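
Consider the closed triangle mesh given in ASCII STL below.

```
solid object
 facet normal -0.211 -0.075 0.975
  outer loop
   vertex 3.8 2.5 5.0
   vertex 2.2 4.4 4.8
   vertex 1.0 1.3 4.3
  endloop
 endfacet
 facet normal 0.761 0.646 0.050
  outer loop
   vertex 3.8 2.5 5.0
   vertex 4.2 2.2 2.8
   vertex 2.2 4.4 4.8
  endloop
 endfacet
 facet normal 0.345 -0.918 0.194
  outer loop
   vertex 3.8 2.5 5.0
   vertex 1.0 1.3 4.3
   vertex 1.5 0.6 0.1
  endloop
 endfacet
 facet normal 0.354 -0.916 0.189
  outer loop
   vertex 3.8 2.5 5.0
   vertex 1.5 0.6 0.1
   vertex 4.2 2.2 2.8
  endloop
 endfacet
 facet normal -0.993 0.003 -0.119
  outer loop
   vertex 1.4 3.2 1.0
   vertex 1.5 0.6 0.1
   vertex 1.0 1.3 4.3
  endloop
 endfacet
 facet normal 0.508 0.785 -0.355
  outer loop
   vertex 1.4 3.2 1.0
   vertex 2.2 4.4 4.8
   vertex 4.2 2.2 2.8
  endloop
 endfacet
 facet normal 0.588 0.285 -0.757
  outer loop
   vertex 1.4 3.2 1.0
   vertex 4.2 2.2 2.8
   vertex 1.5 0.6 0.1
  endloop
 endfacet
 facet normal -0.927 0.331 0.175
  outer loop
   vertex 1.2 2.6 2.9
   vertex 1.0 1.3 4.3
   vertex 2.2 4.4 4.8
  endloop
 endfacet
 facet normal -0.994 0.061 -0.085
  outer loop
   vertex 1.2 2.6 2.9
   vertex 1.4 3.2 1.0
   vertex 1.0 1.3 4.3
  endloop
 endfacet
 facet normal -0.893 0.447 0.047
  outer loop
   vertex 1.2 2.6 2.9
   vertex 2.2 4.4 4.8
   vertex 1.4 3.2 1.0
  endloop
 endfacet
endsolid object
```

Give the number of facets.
10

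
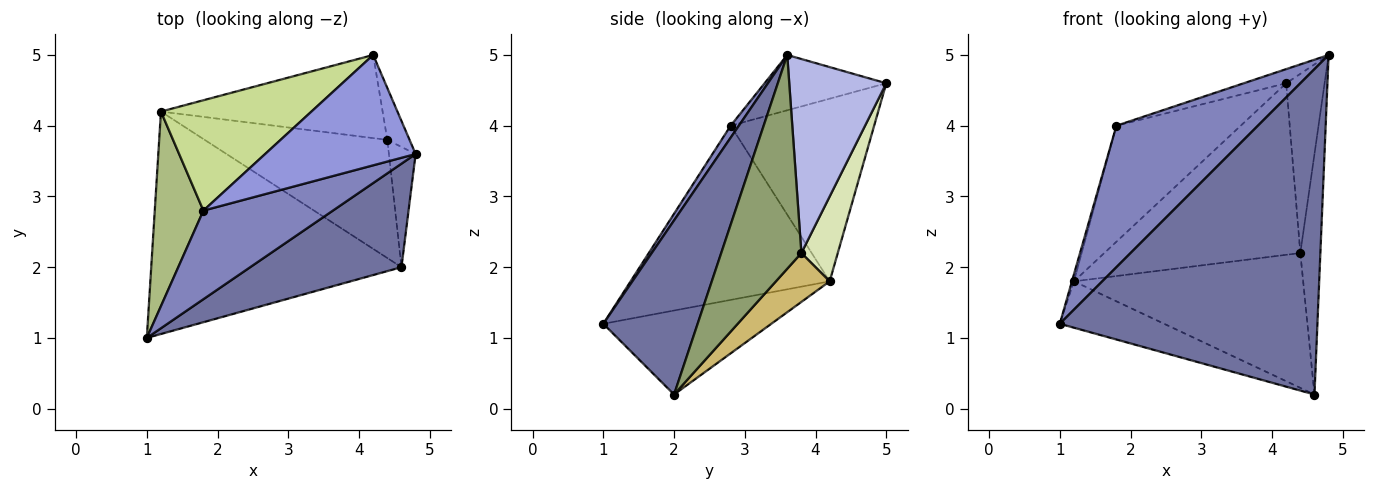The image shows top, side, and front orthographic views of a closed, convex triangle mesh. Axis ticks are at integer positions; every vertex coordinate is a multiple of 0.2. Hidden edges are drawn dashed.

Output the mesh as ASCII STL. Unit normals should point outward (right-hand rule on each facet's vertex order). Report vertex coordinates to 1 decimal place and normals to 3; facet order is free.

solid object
 facet normal 0.329 -0.900 0.286
  outer loop
   vertex 4.6 2.0 0.2
   vertex 4.8 3.6 5.0
   vertex 1.0 1.0 1.2
  endloop
 endfacet
 facet normal 0.049 -0.846 0.530
  outer loop
   vertex 1.8 2.8 4.0
   vertex 1.0 1.0 1.2
   vertex 4.8 3.6 5.0
  endloop
 endfacet
 facet normal -0.342 0.119 0.932
  outer loop
   vertex 1.8 2.8 4.0
   vertex 4.8 3.6 5.0
   vertex 4.2 5.0 4.6
  endloop
 endfacet
 facet normal 0.925 0.366 -0.106
  outer loop
   vertex 4.4 3.8 2.2
   vertex 4.2 5.0 4.6
   vertex 4.8 3.6 5.0
  endloop
 endfacet
 facet normal 0.963 0.241 -0.120
  outer loop
   vertex 4.4 3.8 2.2
   vertex 4.8 3.6 5.0
   vertex 4.6 2.0 0.2
  endloop
 endfacet
 facet normal -0.963 0.010 0.269
  outer loop
   vertex 1.2 4.2 1.8
   vertex 1.0 1.0 1.2
   vertex 1.8 2.8 4.0
  endloop
 endfacet
 facet normal -0.642 0.556 0.529
  outer loop
   vertex 1.2 4.2 1.8
   vertex 1.8 2.8 4.0
   vertex 4.2 5.0 4.6
  endloop
 endfacet
 facet normal 0.165 0.888 -0.430
  outer loop
   vertex 1.2 4.2 1.8
   vertex 4.2 5.0 4.6
   vertex 4.4 3.8 2.2
  endloop
 endfacet
 facet normal -0.312 0.194 -0.930
  outer loop
   vertex 1.2 4.2 1.8
   vertex 4.6 2.0 0.2
   vertex 1.0 1.0 1.2
  endloop
 endfacet
 facet normal 0.174 0.741 -0.649
  outer loop
   vertex 1.2 4.2 1.8
   vertex 4.4 3.8 2.2
   vertex 4.6 2.0 0.2
  endloop
 endfacet
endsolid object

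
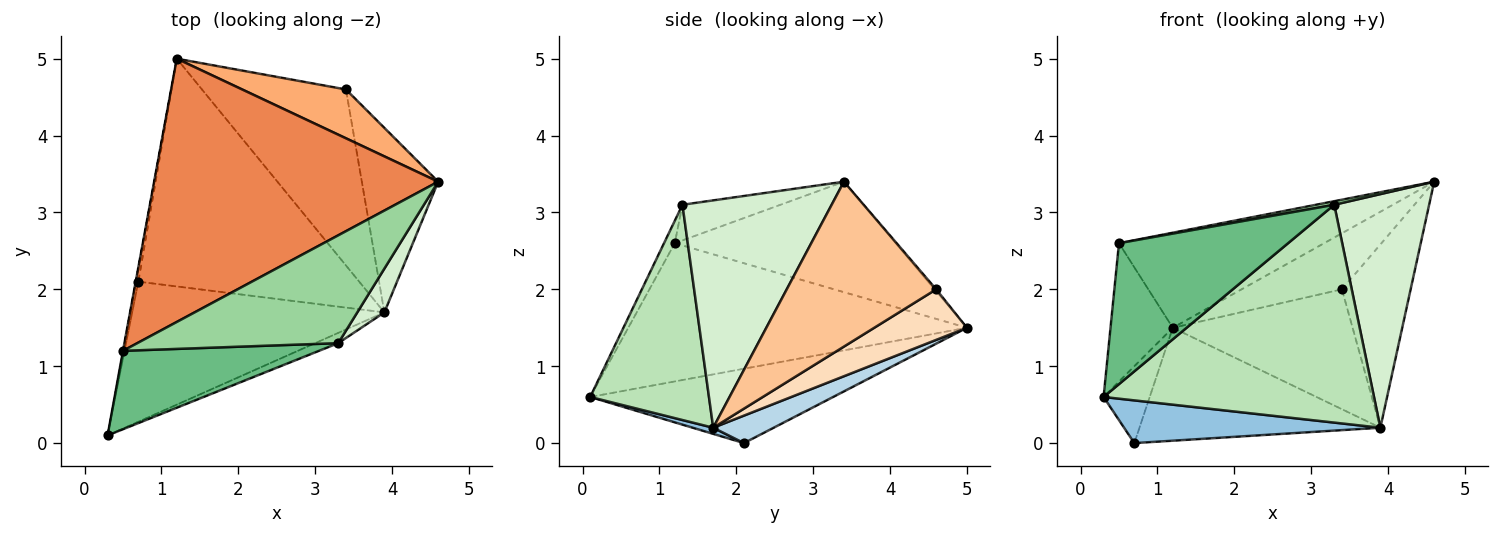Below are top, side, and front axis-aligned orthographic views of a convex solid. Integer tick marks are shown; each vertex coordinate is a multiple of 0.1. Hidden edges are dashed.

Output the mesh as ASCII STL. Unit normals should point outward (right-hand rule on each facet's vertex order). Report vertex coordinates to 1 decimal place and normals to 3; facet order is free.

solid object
 facet normal -0.982 0.186 -0.033
  outer loop
   vertex 0.7 2.1 0.0
   vertex 0.3 0.1 0.6
   vertex 1.2 5.0 1.5
  endloop
 endfacet
 facet normal 0.023 -0.292 -0.956
  outer loop
   vertex 3.9 1.7 0.2
   vertex 0.3 0.1 0.6
   vertex 0.7 2.1 0.0
  endloop
 endfacet
 facet normal 0.111 0.441 -0.890
  outer loop
   vertex 3.9 1.7 0.2
   vertex 0.7 2.1 0.0
   vertex 1.2 5.0 1.5
  endloop
 endfacet
 facet normal -0.984 0.181 -0.001
  outer loop
   vertex 0.5 1.2 2.6
   vertex 1.2 5.0 1.5
   vertex 0.3 0.1 0.6
  endloop
 endfacet
 facet normal -0.344 0.319 0.883
  outer loop
   vertex 0.5 1.2 2.6
   vertex 4.6 3.4 3.4
   vertex 1.2 5.0 1.5
  endloop
 endfacet
 facet normal -0.012 0.754 0.657
  outer loop
   vertex 3.4 4.6 2.0
   vertex 1.2 5.0 1.5
   vertex 4.6 3.4 3.4
  endloop
 endfacet
 facet normal 0.837 0.385 -0.388
  outer loop
   vertex 3.4 4.6 2.0
   vertex 4.6 3.4 3.4
   vertex 3.9 1.7 0.2
  endloop
 endfacet
 facet normal 0.279 0.541 -0.794
  outer loop
   vertex 3.4 4.6 2.0
   vertex 3.9 1.7 0.2
   vertex 1.2 5.0 1.5
  endloop
 endfacet
 facet normal -0.056 -0.873 0.485
  outer loop
   vertex 3.3 1.3 3.1
   vertex 0.5 1.2 2.6
   vertex 0.3 0.1 0.6
  endloop
 endfacet
 facet normal -0.175 -0.033 0.984
  outer loop
   vertex 3.3 1.3 3.1
   vertex 4.6 3.4 3.4
   vertex 0.5 1.2 2.6
  endloop
 endfacet
 facet normal 0.402 -0.915 -0.043
  outer loop
   vertex 3.3 1.3 3.1
   vertex 0.3 0.1 0.6
   vertex 3.9 1.7 0.2
  endloop
 endfacet
 facet normal 0.840 -0.534 0.100
  outer loop
   vertex 3.3 1.3 3.1
   vertex 3.9 1.7 0.2
   vertex 4.6 3.4 3.4
  endloop
 endfacet
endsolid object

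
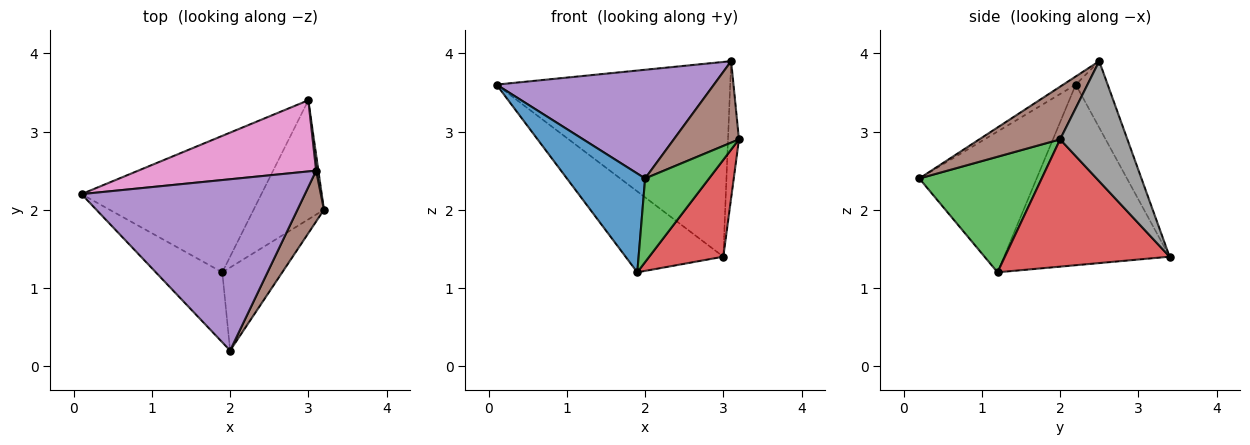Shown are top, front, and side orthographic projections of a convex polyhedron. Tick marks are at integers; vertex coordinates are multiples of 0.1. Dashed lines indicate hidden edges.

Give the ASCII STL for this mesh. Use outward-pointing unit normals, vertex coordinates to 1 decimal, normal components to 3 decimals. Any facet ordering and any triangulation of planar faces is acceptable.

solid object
 facet normal -0.774 -0.516 -0.366
  outer loop
   vertex 1.9 1.2 1.2
   vertex 2.0 0.2 2.4
   vertex 0.1 2.2 3.6
  endloop
 endfacet
 facet normal -0.654 0.386 -0.651
  outer loop
   vertex 1.9 1.2 1.2
   vertex 0.1 2.2 3.6
   vertex 3.0 3.4 1.4
  endloop
 endfacet
 facet normal 0.805 -0.421 -0.418
  outer loop
   vertex 1.9 1.2 1.2
   vertex 3.2 2.0 2.9
   vertex 2.0 0.2 2.4
  endloop
 endfacet
 facet normal 0.814 -0.366 -0.450
  outer loop
   vertex 1.9 1.2 1.2
   vertex 3.0 3.4 1.4
   vertex 3.2 2.0 2.9
  endloop
 endfacet
 facet normal -0.031 -0.536 0.844
  outer loop
   vertex 3.1 2.5 3.9
   vertex 0.1 2.2 3.6
   vertex 2.0 0.2 2.4
  endloop
 endfacet
 facet normal 0.725 -0.585 0.365
  outer loop
   vertex 3.1 2.5 3.9
   vertex 2.0 0.2 2.4
   vertex 3.2 2.0 2.9
  endloop
 endfacet
 facet normal -0.127 0.932 0.340
  outer loop
   vertex 3.1 2.5 3.9
   vertex 3.0 3.4 1.4
   vertex 0.1 2.2 3.6
  endloop
 endfacet
 facet normal 0.987 0.161 0.018
  outer loop
   vertex 3.1 2.5 3.9
   vertex 3.2 2.0 2.9
   vertex 3.0 3.4 1.4
  endloop
 endfacet
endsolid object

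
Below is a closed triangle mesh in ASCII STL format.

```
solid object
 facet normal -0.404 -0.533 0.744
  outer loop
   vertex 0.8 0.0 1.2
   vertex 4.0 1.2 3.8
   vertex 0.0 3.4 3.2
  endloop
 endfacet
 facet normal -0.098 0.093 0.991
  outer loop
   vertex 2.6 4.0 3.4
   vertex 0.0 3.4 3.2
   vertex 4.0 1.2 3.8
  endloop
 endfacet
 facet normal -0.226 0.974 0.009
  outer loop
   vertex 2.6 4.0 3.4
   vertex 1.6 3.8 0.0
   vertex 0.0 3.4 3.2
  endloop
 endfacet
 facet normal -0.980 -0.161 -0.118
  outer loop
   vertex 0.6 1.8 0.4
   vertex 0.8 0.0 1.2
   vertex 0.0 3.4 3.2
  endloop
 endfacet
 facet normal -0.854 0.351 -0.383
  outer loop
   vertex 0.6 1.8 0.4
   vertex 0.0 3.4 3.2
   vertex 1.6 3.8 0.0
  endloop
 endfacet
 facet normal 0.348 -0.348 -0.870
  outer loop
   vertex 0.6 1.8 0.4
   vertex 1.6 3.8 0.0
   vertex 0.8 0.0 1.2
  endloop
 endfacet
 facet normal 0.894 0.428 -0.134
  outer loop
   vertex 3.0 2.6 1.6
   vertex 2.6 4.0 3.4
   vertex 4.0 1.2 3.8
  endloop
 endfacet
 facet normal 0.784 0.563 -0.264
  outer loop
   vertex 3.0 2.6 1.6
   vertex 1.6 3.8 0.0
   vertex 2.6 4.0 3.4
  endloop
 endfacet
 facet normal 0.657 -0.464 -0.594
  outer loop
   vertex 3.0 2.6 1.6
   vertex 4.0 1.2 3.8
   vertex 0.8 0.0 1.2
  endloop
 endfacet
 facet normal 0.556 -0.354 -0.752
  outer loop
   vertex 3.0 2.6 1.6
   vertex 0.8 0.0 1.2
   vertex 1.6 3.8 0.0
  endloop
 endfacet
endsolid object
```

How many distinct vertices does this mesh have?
7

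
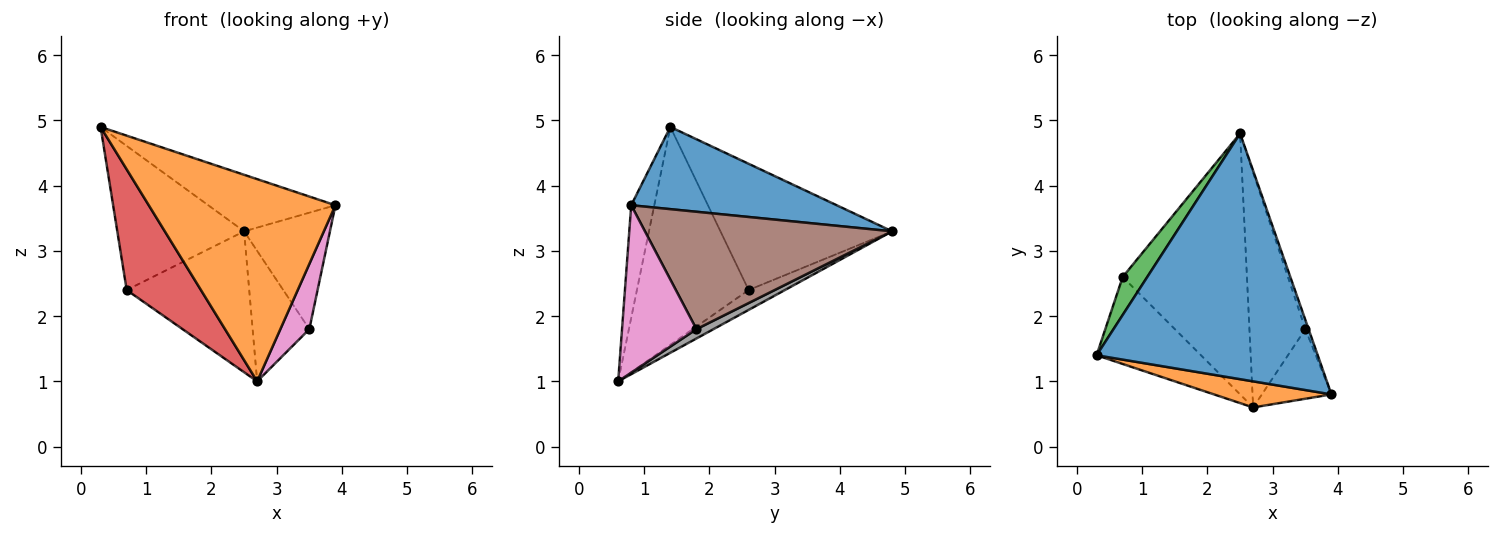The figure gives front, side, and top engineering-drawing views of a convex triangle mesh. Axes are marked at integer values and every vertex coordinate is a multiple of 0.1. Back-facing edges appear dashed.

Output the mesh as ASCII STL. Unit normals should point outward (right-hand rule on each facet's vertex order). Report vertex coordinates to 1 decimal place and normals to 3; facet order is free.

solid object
 facet normal 0.341 0.211 0.916
  outer loop
   vertex 2.5 4.8 3.3
   vertex 0.3 1.4 4.9
   vertex 3.9 0.8 3.7
  endloop
 endfacet
 facet normal -0.122 -0.984 0.127
  outer loop
   vertex 2.7 0.6 1.0
   vertex 3.9 0.8 3.7
   vertex 0.3 1.4 4.9
  endloop
 endfacet
 facet normal -0.795 0.587 0.155
  outer loop
   vertex 0.7 2.6 2.4
   vertex 0.3 1.4 4.9
   vertex 2.5 4.8 3.3
  endloop
 endfacet
 facet normal -0.774 -0.514 -0.371
  outer loop
   vertex 0.7 2.6 2.4
   vertex 2.7 0.6 1.0
   vertex 0.3 1.4 4.9
  endloop
 endfacet
 facet normal -0.139 0.471 -0.871
  outer loop
   vertex 0.7 2.6 2.4
   vertex 2.5 4.8 3.3
   vertex 2.7 0.6 1.0
  endloop
 endfacet
 facet normal 0.944 0.328 -0.026
  outer loop
   vertex 3.5 1.8 1.8
   vertex 2.5 4.8 3.3
   vertex 3.9 0.8 3.7
  endloop
 endfacet
 facet normal 0.869 -0.339 -0.361
  outer loop
   vertex 3.5 1.8 1.8
   vertex 3.9 0.8 3.7
   vertex 2.7 0.6 1.0
  endloop
 endfacet
 facet normal 0.144 0.481 -0.865
  outer loop
   vertex 3.5 1.8 1.8
   vertex 2.7 0.6 1.0
   vertex 2.5 4.8 3.3
  endloop
 endfacet
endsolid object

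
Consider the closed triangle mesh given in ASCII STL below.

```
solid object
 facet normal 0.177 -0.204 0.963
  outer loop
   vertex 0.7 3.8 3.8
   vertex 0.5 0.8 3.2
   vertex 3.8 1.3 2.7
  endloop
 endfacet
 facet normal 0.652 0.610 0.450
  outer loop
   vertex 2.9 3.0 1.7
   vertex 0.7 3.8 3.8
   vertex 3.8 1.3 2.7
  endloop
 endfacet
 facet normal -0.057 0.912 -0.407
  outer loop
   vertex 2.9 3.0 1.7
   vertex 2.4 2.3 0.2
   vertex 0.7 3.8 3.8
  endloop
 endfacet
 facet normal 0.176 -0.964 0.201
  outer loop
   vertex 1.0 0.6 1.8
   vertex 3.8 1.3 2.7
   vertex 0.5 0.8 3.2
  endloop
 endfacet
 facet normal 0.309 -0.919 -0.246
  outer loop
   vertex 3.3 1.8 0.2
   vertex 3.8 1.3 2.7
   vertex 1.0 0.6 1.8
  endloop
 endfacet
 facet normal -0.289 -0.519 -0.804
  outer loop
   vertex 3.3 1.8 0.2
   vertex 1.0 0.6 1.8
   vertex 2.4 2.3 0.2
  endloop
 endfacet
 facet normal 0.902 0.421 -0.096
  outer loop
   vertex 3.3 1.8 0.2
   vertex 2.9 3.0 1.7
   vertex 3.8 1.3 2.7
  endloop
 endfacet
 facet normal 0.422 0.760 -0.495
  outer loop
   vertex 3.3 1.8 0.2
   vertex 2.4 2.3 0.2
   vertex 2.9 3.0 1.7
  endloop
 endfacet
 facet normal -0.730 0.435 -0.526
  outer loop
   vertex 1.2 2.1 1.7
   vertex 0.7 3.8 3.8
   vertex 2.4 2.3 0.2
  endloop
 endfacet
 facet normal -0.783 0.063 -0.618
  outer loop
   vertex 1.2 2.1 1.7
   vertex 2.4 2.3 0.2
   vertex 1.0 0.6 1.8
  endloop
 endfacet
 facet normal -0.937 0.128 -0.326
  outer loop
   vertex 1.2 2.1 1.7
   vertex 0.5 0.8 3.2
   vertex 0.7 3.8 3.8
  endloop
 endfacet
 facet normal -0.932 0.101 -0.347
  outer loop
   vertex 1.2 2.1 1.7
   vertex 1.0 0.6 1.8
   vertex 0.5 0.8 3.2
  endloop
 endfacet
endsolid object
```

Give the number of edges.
18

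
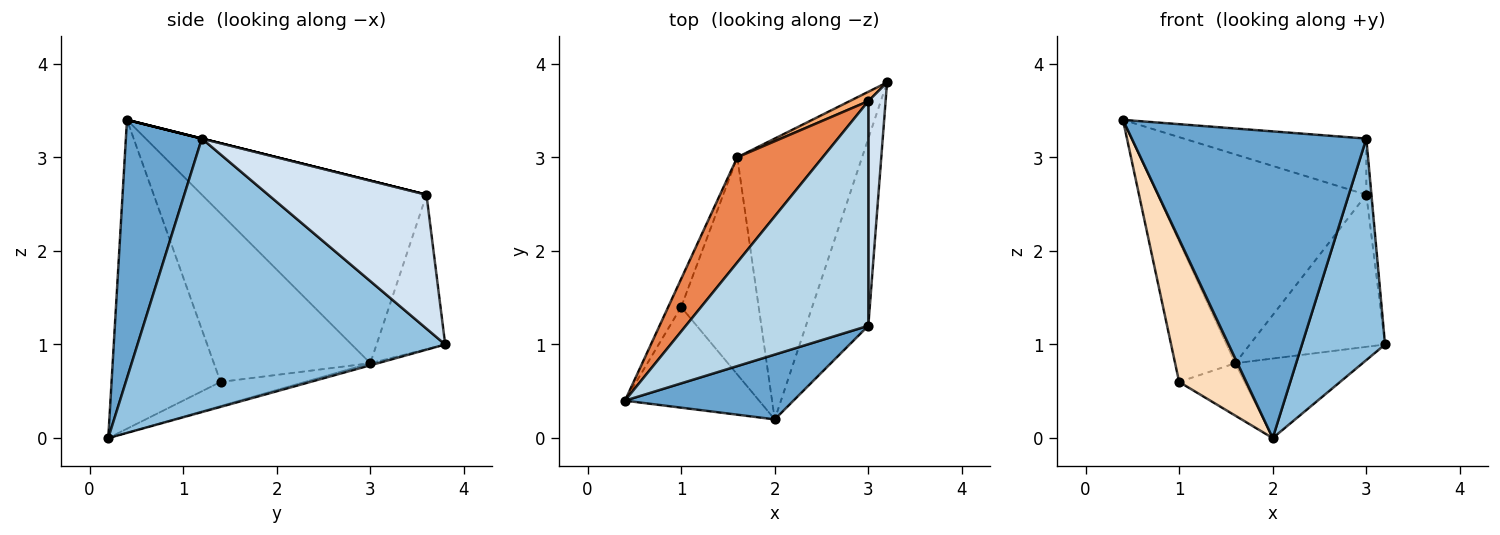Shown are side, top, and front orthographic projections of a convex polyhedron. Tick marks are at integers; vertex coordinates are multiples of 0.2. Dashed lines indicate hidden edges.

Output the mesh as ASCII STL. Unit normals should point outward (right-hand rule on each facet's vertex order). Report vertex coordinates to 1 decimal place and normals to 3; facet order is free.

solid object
 facet normal 0.302 -0.933 0.197
  outer loop
   vertex 3.0 1.2 3.2
   vertex 0.4 0.4 3.4
   vertex 2.0 0.2 0.0
  endloop
 endfacet
 facet normal 0.943 -0.255 -0.215
  outer loop
   vertex 3.0 1.2 3.2
   vertex 2.0 0.2 0.0
   vertex 3.2 3.8 1.0
  endloop
 endfacet
 facet normal 0.000 0.243 0.970
  outer loop
   vertex 3.0 3.6 2.6
   vertex 0.4 0.4 3.4
   vertex 3.0 1.2 3.2
  endloop
 endfacet
 facet normal 0.991 0.032 0.128
  outer loop
   vertex 3.0 3.6 2.6
   vertex 3.0 1.2 3.2
   vertex 3.2 3.8 1.0
  endloop
 endfacet
 facet normal -0.693 0.644 0.324
  outer loop
   vertex 3.0 3.6 2.6
   vertex 1.6 3.0 0.8
   vertex 0.4 0.4 3.4
  endloop
 endfacet
 facet normal -0.452 0.890 0.055
  outer loop
   vertex 3.0 3.6 2.6
   vertex 3.2 3.8 1.0
   vertex 1.6 3.0 0.8
  endloop
 endfacet
 facet normal -0.289 0.225 -0.931
  outer loop
   vertex 1.0 1.4 0.6
   vertex 1.6 3.0 0.8
   vertex 2.0 0.2 0.0
  endloop
 endfacet
 facet normal -0.799 -0.492 -0.347
  outer loop
   vertex 1.0 1.4 0.6
   vertex 2.0 0.2 0.0
   vertex 0.4 0.4 3.4
  endloop
 endfacet
 facet normal -0.931 0.358 -0.072
  outer loop
   vertex 1.0 1.4 0.6
   vertex 0.4 0.4 3.4
   vertex 1.6 3.0 0.8
  endloop
 endfacet
 facet normal -0.016 0.273 -0.962
  outer loop
   vertex 1.6 3.0 0.8
   vertex 3.2 3.8 1.0
   vertex 2.0 0.2 0.0
  endloop
 endfacet
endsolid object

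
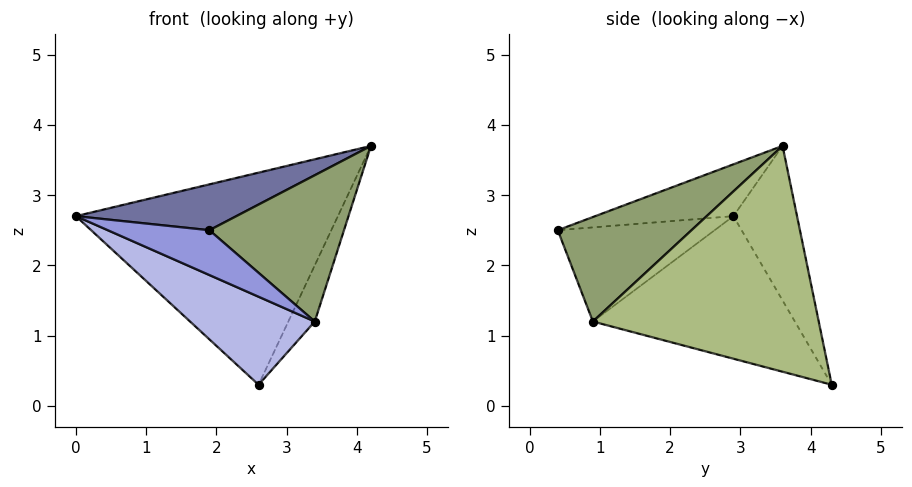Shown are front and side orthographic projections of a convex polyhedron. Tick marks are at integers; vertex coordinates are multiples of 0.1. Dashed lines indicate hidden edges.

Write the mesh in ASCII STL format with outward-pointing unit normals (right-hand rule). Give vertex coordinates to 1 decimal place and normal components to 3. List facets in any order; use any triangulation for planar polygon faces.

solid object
 facet normal -0.191 -0.221 0.956
  outer loop
   vertex 1.9 0.4 2.5
   vertex 4.2 3.6 3.7
   vertex 0.0 2.9 2.7
  endloop
 endfacet
 facet normal -0.225 0.928 0.297
  outer loop
   vertex 2.6 4.3 0.3
   vertex 0.0 2.9 2.7
   vertex 4.2 3.6 3.7
  endloop
 endfacet
 facet normal -0.543 -0.352 -0.762
  outer loop
   vertex 3.4 0.9 1.2
   vertex 1.9 0.4 2.5
   vertex 0.0 2.9 2.7
  endloop
 endfacet
 facet normal -0.537 -0.332 -0.775
  outer loop
   vertex 3.4 0.9 1.2
   vertex 0.0 2.9 2.7
   vertex 2.6 4.3 0.3
  endloop
 endfacet
 facet normal 0.620 -0.624 0.475
  outer loop
   vertex 3.4 0.9 1.2
   vertex 4.2 3.6 3.7
   vertex 1.9 0.4 2.5
  endloop
 endfacet
 facet normal 0.908 0.106 -0.405
  outer loop
   vertex 3.4 0.9 1.2
   vertex 2.6 4.3 0.3
   vertex 4.2 3.6 3.7
  endloop
 endfacet
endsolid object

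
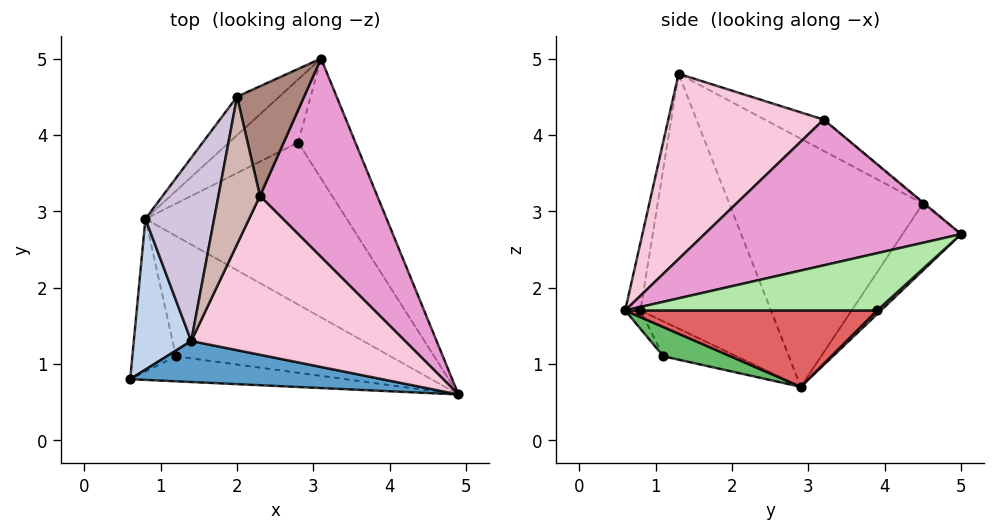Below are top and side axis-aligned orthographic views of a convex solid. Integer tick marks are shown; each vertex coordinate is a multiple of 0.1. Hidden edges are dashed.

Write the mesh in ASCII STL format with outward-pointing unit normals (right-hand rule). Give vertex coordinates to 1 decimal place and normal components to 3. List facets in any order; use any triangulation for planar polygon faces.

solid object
 facet normal -0.046 -0.984 0.171
  outer loop
   vertex 1.4 1.3 4.8
   vertex 0.6 0.8 1.7
   vertex 4.9 0.6 1.7
  endloop
 endfacet
 facet normal -0.957 0.194 0.216
  outer loop
   vertex 0.8 2.9 0.7
   vertex 0.6 0.8 1.7
   vertex 1.4 1.3 4.8
  endloop
 endfacet
 facet normal -0.041 -0.877 -0.479
  outer loop
   vertex 1.2 1.1 1.1
   vertex 4.9 0.6 1.7
   vertex 0.6 0.8 1.7
  endloop
 endfacet
 facet normal -0.596 -0.298 -0.745
  outer loop
   vertex 1.2 1.1 1.1
   vertex 0.6 0.8 1.7
   vertex 0.8 2.9 0.7
  endloop
 endfacet
 facet normal 0.133 -0.187 -0.973
  outer loop
   vertex 1.2 1.1 1.1
   vertex 0.8 2.9 0.7
   vertex 4.9 0.6 1.7
  endloop
 endfacet
 facet normal 0.645 0.410 -0.645
  outer loop
   vertex 2.8 3.9 1.7
   vertex 3.1 5.0 2.7
   vertex 4.9 0.6 1.7
  endloop
 endfacet
 facet normal 0.346 0.220 -0.912
  outer loop
   vertex 2.8 3.9 1.7
   vertex 4.9 0.6 1.7
   vertex 0.8 2.9 0.7
  endloop
 endfacet
 facet normal 0.039 0.666 -0.745
  outer loop
   vertex 2.8 3.9 1.7
   vertex 0.8 2.9 0.7
   vertex 3.1 5.0 2.7
  endloop
 endfacet
 facet normal -0.484 0.820 -0.305
  outer loop
   vertex 2.0 4.5 3.1
   vertex 3.1 5.0 2.7
   vertex 0.8 2.9 0.7
  endloop
 endfacet
 facet normal -0.917 0.307 0.254
  outer loop
   vertex 2.0 4.5 3.1
   vertex 0.8 2.9 0.7
   vertex 1.4 1.3 4.8
  endloop
 endfacet
 facet normal -0.015 0.644 0.765
  outer loop
   vertex 2.3 3.2 4.2
   vertex 3.1 5.0 2.7
   vertex 2.0 4.5 3.1
  endloop
 endfacet
 facet normal -0.530 0.473 0.704
  outer loop
   vertex 2.3 3.2 4.2
   vertex 2.0 4.5 3.1
   vertex 1.4 1.3 4.8
  endloop
 endfacet
 facet normal 0.767 0.174 0.617
  outer loop
   vertex 2.3 3.2 4.2
   vertex 4.9 0.6 1.7
   vertex 3.1 5.0 2.7
  endloop
 endfacet
 facet normal 0.653 -0.071 0.754
  outer loop
   vertex 2.3 3.2 4.2
   vertex 1.4 1.3 4.8
   vertex 4.9 0.6 1.7
  endloop
 endfacet
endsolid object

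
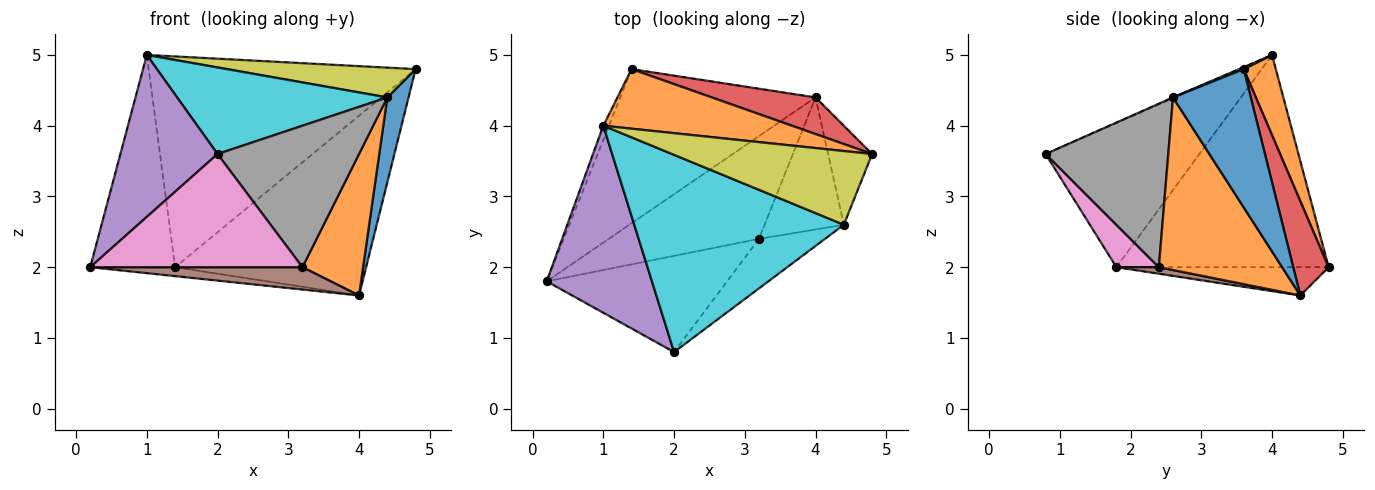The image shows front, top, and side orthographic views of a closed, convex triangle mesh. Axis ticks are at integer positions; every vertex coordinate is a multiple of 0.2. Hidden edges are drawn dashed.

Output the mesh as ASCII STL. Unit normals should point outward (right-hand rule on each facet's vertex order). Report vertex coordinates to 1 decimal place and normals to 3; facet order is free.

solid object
 facet normal -0.928 0.371 -0.025
  outer loop
   vertex 1.0 4.0 5.0
   vertex 1.4 4.8 2.0
   vertex 0.2 1.8 2.0
  endloop
 endfacet
 facet normal 0.115 0.956 0.270
  outer loop
   vertex 1.0 4.0 5.0
   vertex 4.8 3.6 4.8
   vertex 1.4 4.8 2.0
  endloop
 endfacet
 facet normal -0.143 0.057 -0.988
  outer loop
   vertex 4.0 4.4 1.6
   vertex 0.2 1.8 2.0
   vertex 1.4 4.8 2.0
  endloop
 endfacet
 facet normal 0.179 0.964 0.196
  outer loop
   vertex 4.0 4.4 1.6
   vertex 1.4 4.8 2.0
   vertex 4.8 3.6 4.8
  endloop
 endfacet
 facet normal -0.719 -0.455 0.525
  outer loop
   vertex 2.0 0.8 3.6
   vertex 1.0 4.0 5.0
   vertex 0.2 1.8 2.0
  endloop
 endfacet
 facet normal 0.042 -0.212 -0.976
  outer loop
   vertex 3.2 2.4 2.0
   vertex 0.2 1.8 2.0
   vertex 4.0 4.4 1.6
  endloop
 endfacet
 facet normal 0.151 -0.753 -0.640
  outer loop
   vertex 3.2 2.4 2.0
   vertex 2.0 0.8 3.6
   vertex 0.2 1.8 2.0
  endloop
 endfacet
 facet normal 0.633 -0.731 -0.256
  outer loop
   vertex 4.4 2.6 4.4
   vertex 2.0 0.8 3.6
   vertex 3.2 2.4 2.0
  endloop
 endfacet
 facet normal 0.009 -0.375 0.927
  outer loop
   vertex 4.4 2.6 4.4
   vertex 4.8 3.6 4.8
   vertex 1.0 4.0 5.0
  endloop
 endfacet
 facet normal -0.004 -0.402 0.916
  outer loop
   vertex 4.4 2.6 4.4
   vertex 1.0 4.0 5.0
   vertex 2.0 0.8 3.6
  endloop
 endfacet
 facet normal 0.922 -0.252 -0.293
  outer loop
   vertex 4.4 2.6 4.4
   vertex 4.0 4.4 1.6
   vertex 4.8 3.6 4.8
  endloop
 endfacet
 facet normal 0.830 -0.408 -0.381
  outer loop
   vertex 4.4 2.6 4.4
   vertex 3.2 2.4 2.0
   vertex 4.0 4.4 1.6
  endloop
 endfacet
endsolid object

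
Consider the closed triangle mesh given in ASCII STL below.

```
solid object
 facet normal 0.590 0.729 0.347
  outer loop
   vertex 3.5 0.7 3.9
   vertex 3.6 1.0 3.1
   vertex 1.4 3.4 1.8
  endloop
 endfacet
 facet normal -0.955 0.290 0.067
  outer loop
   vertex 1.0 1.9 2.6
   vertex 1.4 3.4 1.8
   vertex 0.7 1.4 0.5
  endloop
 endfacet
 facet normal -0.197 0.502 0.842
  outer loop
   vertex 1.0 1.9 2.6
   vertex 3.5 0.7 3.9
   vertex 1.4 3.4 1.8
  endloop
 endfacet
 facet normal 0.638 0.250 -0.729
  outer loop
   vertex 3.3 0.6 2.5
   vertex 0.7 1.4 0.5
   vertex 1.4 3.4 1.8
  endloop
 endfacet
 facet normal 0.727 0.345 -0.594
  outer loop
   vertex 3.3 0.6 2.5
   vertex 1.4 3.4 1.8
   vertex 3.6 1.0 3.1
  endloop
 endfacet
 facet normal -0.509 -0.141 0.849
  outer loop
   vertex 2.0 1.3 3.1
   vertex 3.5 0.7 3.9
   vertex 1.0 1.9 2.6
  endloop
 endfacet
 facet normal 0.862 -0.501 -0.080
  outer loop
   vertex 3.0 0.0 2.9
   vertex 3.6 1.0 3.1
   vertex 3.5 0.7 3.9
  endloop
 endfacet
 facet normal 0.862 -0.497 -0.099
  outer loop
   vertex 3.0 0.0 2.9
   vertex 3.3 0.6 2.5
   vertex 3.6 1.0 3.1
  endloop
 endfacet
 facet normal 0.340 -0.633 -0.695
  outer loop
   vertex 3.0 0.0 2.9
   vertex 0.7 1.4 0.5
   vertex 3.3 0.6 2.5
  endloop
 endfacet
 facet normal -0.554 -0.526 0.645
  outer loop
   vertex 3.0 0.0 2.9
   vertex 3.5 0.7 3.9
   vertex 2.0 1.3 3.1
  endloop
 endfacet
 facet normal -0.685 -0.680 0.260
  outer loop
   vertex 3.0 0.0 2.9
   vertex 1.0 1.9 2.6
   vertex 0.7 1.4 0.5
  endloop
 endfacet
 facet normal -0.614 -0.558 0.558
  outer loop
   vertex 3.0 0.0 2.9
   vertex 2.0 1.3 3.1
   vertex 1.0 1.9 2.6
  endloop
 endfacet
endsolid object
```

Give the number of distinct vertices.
8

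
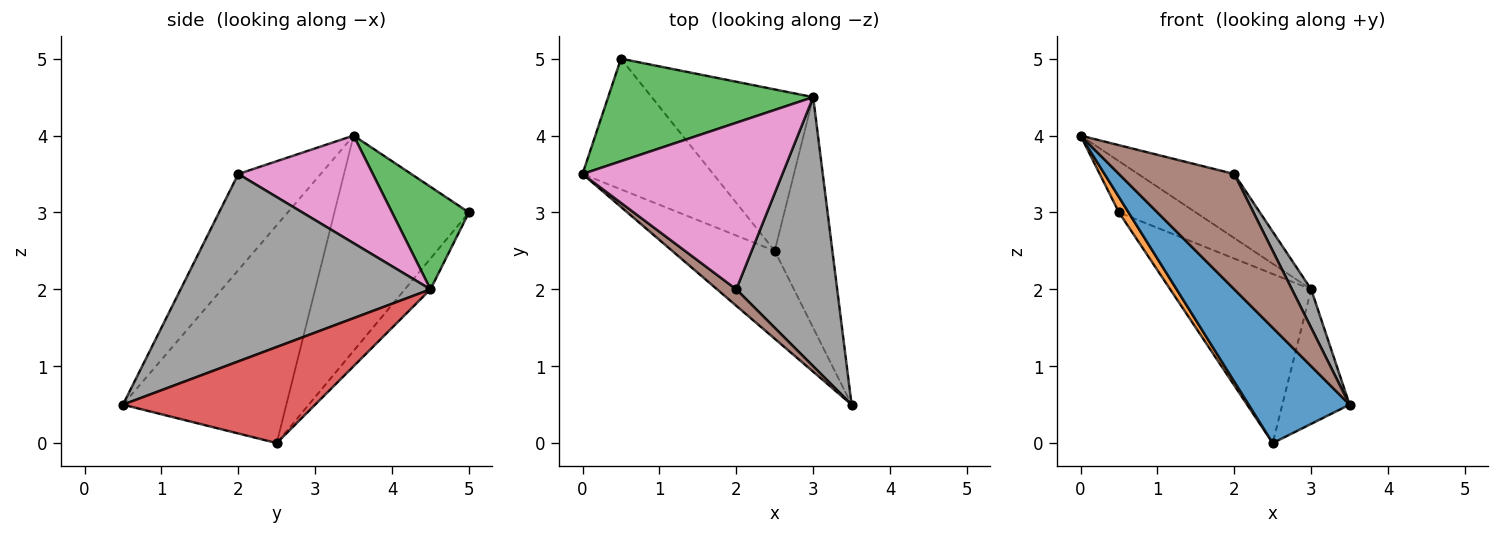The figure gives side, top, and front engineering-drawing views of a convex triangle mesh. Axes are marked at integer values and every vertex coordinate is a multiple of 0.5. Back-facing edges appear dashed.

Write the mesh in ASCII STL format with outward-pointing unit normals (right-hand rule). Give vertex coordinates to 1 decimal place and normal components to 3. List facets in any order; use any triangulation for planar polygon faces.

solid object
 facet normal -0.790 -0.488 -0.372
  outer loop
   vertex 2.5 2.5 0.0
   vertex 3.5 0.5 0.5
   vertex 0.0 3.5 4.0
  endloop
 endfacet
 facet normal -0.853 -0.061 -0.518
  outer loop
   vertex 2.5 2.5 0.0
   vertex 0.0 3.5 4.0
   vertex 0.5 5.0 3.0
  endloop
 endfacet
 facet normal 0.408 0.408 0.816
  outer loop
   vertex 3.0 4.5 2.0
   vertex 0.5 5.0 3.0
   vertex 0.0 3.5 4.0
  endloop
 endfacet
 facet normal 0.821 0.287 -0.493
  outer loop
   vertex 3.0 4.5 2.0
   vertex 3.5 0.5 0.5
   vertex 2.5 2.5 0.0
  endloop
 endfacet
 facet normal -0.130 0.717 -0.685
  outer loop
   vertex 3.0 4.5 2.0
   vertex 2.5 2.5 0.0
   vertex 0.5 5.0 3.0
  endloop
 endfacet
 facet normal -0.577 -0.808 0.115
  outer loop
   vertex 2.0 2.0 3.5
   vertex 0.0 3.5 4.0
   vertex 3.5 0.5 0.5
  endloop
 endfacet
 facet normal 0.449 0.321 0.834
  outer loop
   vertex 2.0 2.0 3.5
   vertex 3.0 4.5 2.0
   vertex 0.0 3.5 4.0
  endloop
 endfacet
 facet normal 0.878 -0.068 0.473
  outer loop
   vertex 2.0 2.0 3.5
   vertex 3.5 0.5 0.5
   vertex 3.0 4.5 2.0
  endloop
 endfacet
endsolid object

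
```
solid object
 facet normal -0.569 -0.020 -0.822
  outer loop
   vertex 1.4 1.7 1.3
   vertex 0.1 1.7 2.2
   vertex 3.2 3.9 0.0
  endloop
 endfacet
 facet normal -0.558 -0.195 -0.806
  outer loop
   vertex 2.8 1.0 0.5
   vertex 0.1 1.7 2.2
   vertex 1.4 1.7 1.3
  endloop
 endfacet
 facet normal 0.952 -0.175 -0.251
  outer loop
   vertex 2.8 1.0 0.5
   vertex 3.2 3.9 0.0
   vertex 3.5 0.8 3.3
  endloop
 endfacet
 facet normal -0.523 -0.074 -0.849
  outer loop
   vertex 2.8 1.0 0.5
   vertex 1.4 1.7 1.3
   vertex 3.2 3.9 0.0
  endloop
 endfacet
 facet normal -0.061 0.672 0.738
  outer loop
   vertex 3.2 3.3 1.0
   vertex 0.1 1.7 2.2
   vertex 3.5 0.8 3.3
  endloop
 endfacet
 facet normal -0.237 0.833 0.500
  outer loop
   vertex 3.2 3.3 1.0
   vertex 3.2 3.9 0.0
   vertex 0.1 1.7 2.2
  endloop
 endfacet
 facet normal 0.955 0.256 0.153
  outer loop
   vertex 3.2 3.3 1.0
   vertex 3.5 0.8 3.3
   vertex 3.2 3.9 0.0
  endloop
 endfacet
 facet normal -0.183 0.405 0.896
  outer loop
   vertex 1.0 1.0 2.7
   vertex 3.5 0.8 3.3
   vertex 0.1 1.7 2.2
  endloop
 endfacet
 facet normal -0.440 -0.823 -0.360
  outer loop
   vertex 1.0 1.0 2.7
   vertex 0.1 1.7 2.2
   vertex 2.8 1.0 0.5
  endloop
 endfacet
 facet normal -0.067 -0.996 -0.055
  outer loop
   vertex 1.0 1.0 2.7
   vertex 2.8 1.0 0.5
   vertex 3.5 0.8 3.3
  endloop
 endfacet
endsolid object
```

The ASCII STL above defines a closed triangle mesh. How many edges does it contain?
15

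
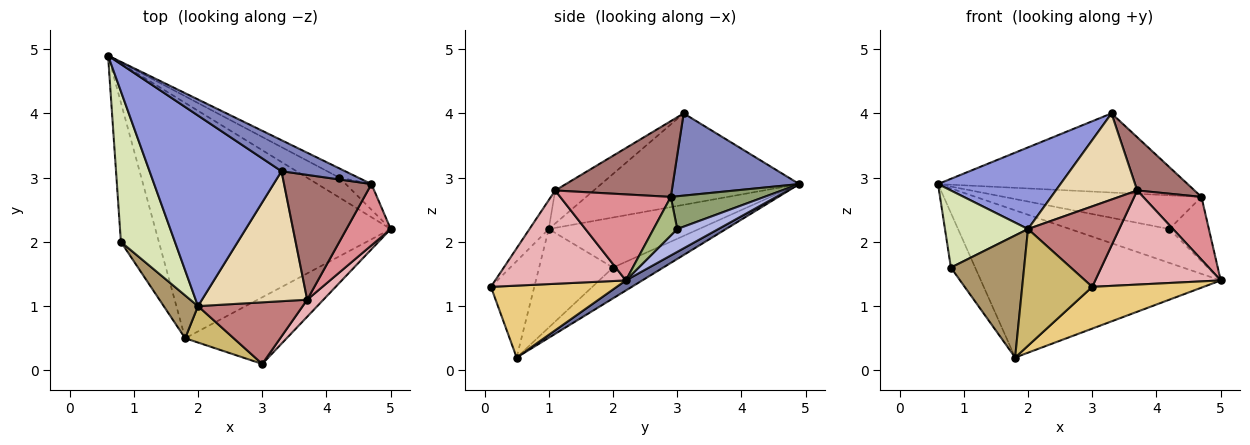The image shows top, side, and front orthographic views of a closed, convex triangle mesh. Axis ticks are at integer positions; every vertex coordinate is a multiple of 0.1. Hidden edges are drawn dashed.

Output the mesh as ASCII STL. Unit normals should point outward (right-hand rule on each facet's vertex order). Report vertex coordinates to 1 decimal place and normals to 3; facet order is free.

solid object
 facet normal 0.036 0.530 -0.847
  outer loop
   vertex 1.8 0.5 0.2
   vertex 0.6 4.9 2.9
   vertex 5.0 2.2 1.4
  endloop
 endfacet
 facet normal 0.427 0.842 0.330
  outer loop
   vertex 4.7 2.9 2.7
   vertex 0.6 4.9 2.9
   vertex 3.3 3.1 4.0
  endloop
 endfacet
 facet normal -0.537 -0.332 0.775
  outer loop
   vertex 2.0 1.0 2.2
   vertex 3.3 3.1 4.0
   vertex 0.6 4.9 2.9
  endloop
 endfacet
 facet normal 0.336 0.812 -0.476
  outer loop
   vertex 4.2 3.0 2.2
   vertex 5.0 2.2 1.4
   vertex 0.6 4.9 2.9
  endloop
 endfacet
 facet normal 0.416 0.877 -0.241
  outer loop
   vertex 4.2 3.0 2.2
   vertex 0.6 4.9 2.9
   vertex 4.7 2.9 2.7
  endloop
 endfacet
 facet normal 0.487 0.811 -0.324
  outer loop
   vertex 4.2 3.0 2.2
   vertex 4.7 2.9 2.7
   vertex 5.0 2.2 1.4
  endloop
 endfacet
 facet normal -0.603 0.291 -0.743
  outer loop
   vertex 0.8 2.0 1.6
   vertex 0.6 4.9 2.9
   vertex 1.8 0.5 0.2
  endloop
 endfacet
 facet normal -0.636 -0.352 0.687
  outer loop
   vertex 0.8 2.0 1.6
   vertex 2.0 1.0 2.2
   vertex 0.6 4.9 2.9
  endloop
 endfacet
 facet normal -0.689 -0.683 0.240
  outer loop
   vertex 0.8 2.0 1.6
   vertex 1.8 0.5 0.2
   vertex 2.0 1.0 2.2
  endloop
 endfacet
 facet normal -0.509 -0.822 0.256
  outer loop
   vertex 3.0 0.1 1.3
   vertex 2.0 1.0 2.2
   vertex 1.8 0.5 0.2
  endloop
 endfacet
 facet normal 0.514 -0.455 -0.727
  outer loop
   vertex 3.0 0.1 1.3
   vertex 1.8 0.5 0.2
   vertex 5.0 2.2 1.4
  endloop
 endfacet
 facet normal -0.253 -0.534 0.806
  outer loop
   vertex 3.7 1.1 2.8
   vertex 3.3 3.1 4.0
   vertex 2.0 1.0 2.2
  endloop
 endfacet
 facet normal 0.624 -0.307 0.719
  outer loop
   vertex 3.7 1.1 2.8
   vertex 4.7 2.9 2.7
   vertex 3.3 3.1 4.0
  endloop
 endfacet
 facet normal -0.165 -0.783 0.599
  outer loop
   vertex 3.7 1.1 2.8
   vertex 2.0 1.0 2.2
   vertex 3.0 0.1 1.3
  endloop
 endfacet
 facet normal 0.805 -0.424 0.414
  outer loop
   vertex 3.7 1.1 2.8
   vertex 5.0 2.2 1.4
   vertex 4.7 2.9 2.7
  endloop
 endfacet
 facet normal 0.716 -0.687 0.124
  outer loop
   vertex 3.7 1.1 2.8
   vertex 3.0 0.1 1.3
   vertex 5.0 2.2 1.4
  endloop
 endfacet
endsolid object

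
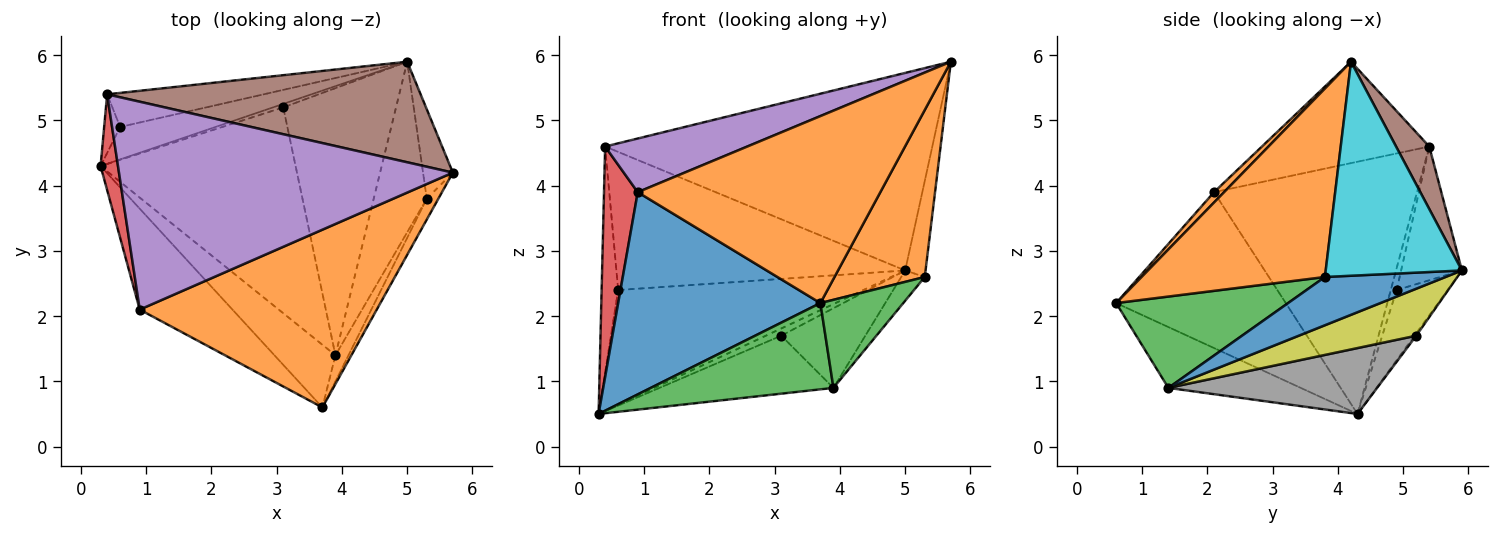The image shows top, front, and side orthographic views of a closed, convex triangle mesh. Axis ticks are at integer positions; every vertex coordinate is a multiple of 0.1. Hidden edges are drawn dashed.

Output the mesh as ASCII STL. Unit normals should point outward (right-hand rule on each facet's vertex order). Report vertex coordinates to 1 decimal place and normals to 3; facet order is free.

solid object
 facet normal -0.600 -0.716 -0.357
  outer loop
   vertex 0.9 2.1 3.9
   vertex 0.3 4.3 0.5
   vertex 3.7 0.6 2.2
  endloop
 endfacet
 facet normal 0.030 -0.724 0.689
  outer loop
   vertex 0.9 2.1 3.9
   vertex 3.7 0.6 2.2
   vertex 5.7 4.2 5.9
  endloop
 endfacet
 facet normal -0.506 -0.698 -0.507
  outer loop
   vertex 3.9 1.4 0.9
   vertex 3.7 0.6 2.2
   vertex 0.3 4.3 0.5
  endloop
 endfacet
 facet normal -0.984 -0.164 0.068
  outer loop
   vertex 0.4 5.4 4.6
   vertex 0.3 4.3 0.5
   vertex 0.9 2.1 3.9
  endloop
 endfacet
 facet normal -0.282 -0.240 0.929
  outer loop
   vertex 0.4 5.4 4.6
   vertex 0.9 2.1 3.9
   vertex 5.7 4.2 5.9
  endloop
 endfacet
 facet normal 0.090 0.888 0.452
  outer loop
   vertex 0.4 5.4 4.6
   vertex 5.7 4.2 5.9
   vertex 5.0 5.9 2.7
  endloop
 endfacet
 facet normal -0.103 0.896 -0.431
  outer loop
   vertex 3.1 5.2 1.7
   vertex 0.3 4.3 0.5
   vertex 5.0 5.9 2.7
  endloop
 endfacet
 facet normal 0.309 0.258 -0.915
  outer loop
   vertex 3.1 5.2 1.7
   vertex 3.9 1.4 0.9
   vertex 0.3 4.3 0.5
  endloop
 endfacet
 facet normal 0.371 0.265 -0.890
  outer loop
   vertex 3.1 5.2 1.7
   vertex 5.0 5.9 2.7
   vertex 3.9 1.4 0.9
  endloop
 endfacet
 facet normal 0.980 0.146 -0.137
  outer loop
   vertex 5.3 3.8 2.6
   vertex 5.0 5.9 2.7
   vertex 5.7 4.2 5.9
  endloop
 endfacet
 facet normal 0.667 0.130 -0.733
  outer loop
   vertex 5.3 3.8 2.6
   vertex 3.9 1.4 0.9
   vertex 5.0 5.9 2.7
  endloop
 endfacet
 facet normal 0.896 -0.441 -0.055
  outer loop
   vertex 5.3 3.8 2.6
   vertex 5.7 4.2 5.9
   vertex 3.7 0.6 2.2
  endloop
 endfacet
 facet normal 0.893 -0.431 -0.128
  outer loop
   vertex 5.3 3.8 2.6
   vertex 3.7 0.6 2.2
   vertex 3.9 1.4 0.9
  endloop
 endfacet
 facet normal -0.196 0.944 -0.267
  outer loop
   vertex 0.6 4.9 2.4
   vertex 5.0 5.9 2.7
   vertex 0.3 4.3 0.5
  endloop
 endfacet
 facet normal -0.326 0.915 -0.238
  outer loop
   vertex 0.6 4.9 2.4
   vertex 0.3 4.3 0.5
   vertex 0.4 5.4 4.6
  endloop
 endfacet
 facet normal -0.200 0.951 -0.234
  outer loop
   vertex 0.6 4.9 2.4
   vertex 0.4 5.4 4.6
   vertex 5.0 5.9 2.7
  endloop
 endfacet
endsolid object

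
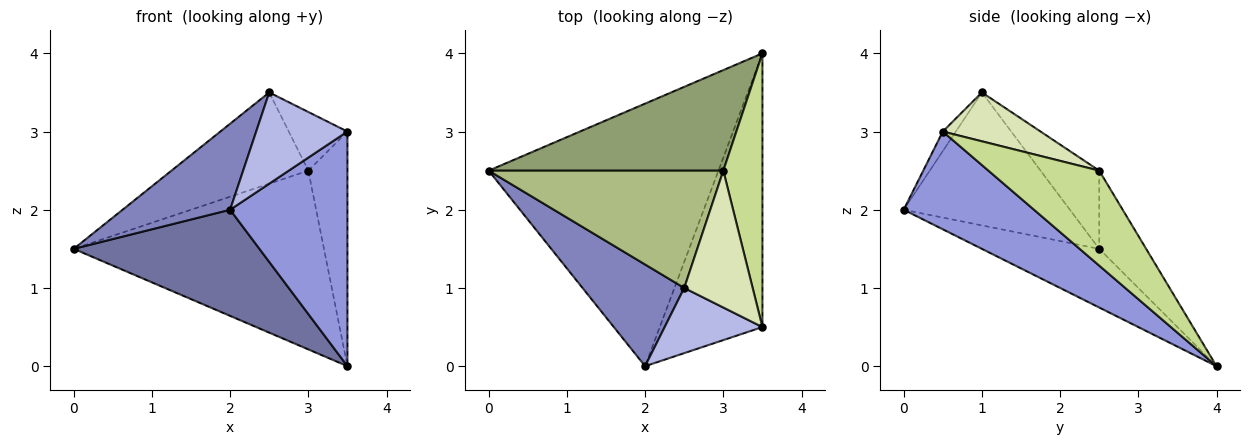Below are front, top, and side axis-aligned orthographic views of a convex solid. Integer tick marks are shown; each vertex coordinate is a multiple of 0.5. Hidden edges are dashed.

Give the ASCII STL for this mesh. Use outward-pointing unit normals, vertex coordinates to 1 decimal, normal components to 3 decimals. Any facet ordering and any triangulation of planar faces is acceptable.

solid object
 facet normal -0.230 -0.365 -0.902
  outer loop
   vertex 2.0 0.0 2.0
   vertex 0.0 2.5 1.5
   vertex 3.5 4.0 0.0
  endloop
 endfacet
 facet normal -0.706 -0.457 0.540
  outer loop
   vertex 2.5 1.0 3.5
   vertex 0.0 2.5 1.5
   vertex 2.0 0.0 2.0
  endloop
 endfacet
 facet normal 0.586 -0.527 -0.615
  outer loop
   vertex 3.5 0.5 3.0
   vertex 2.0 0.0 2.0
   vertex 3.5 4.0 0.0
  endloop
 endfacet
 facet normal -0.115 -0.808 0.577
  outer loop
   vertex 3.5 0.5 3.0
   vertex 2.5 1.0 3.5
   vertex 2.0 0.0 2.0
  endloop
 endfacet
 facet normal -0.161 0.860 0.484
  outer loop
   vertex 3.0 2.5 2.5
   vertex 3.5 4.0 0.0
   vertex 0.0 2.5 1.5
  endloop
 endfacet
 facet normal -0.254 0.594 0.763
  outer loop
   vertex 3.0 2.5 2.5
   vertex 0.0 2.5 1.5
   vertex 2.5 1.0 3.5
  endloop
 endfacet
 facet normal 0.879 0.310 0.362
  outer loop
   vertex 3.0 2.5 2.5
   vertex 3.5 0.5 3.0
   vertex 3.5 4.0 0.0
  endloop
 endfacet
 facet normal 0.549 0.329 0.768
  outer loop
   vertex 3.0 2.5 2.5
   vertex 2.5 1.0 3.5
   vertex 3.5 0.5 3.0
  endloop
 endfacet
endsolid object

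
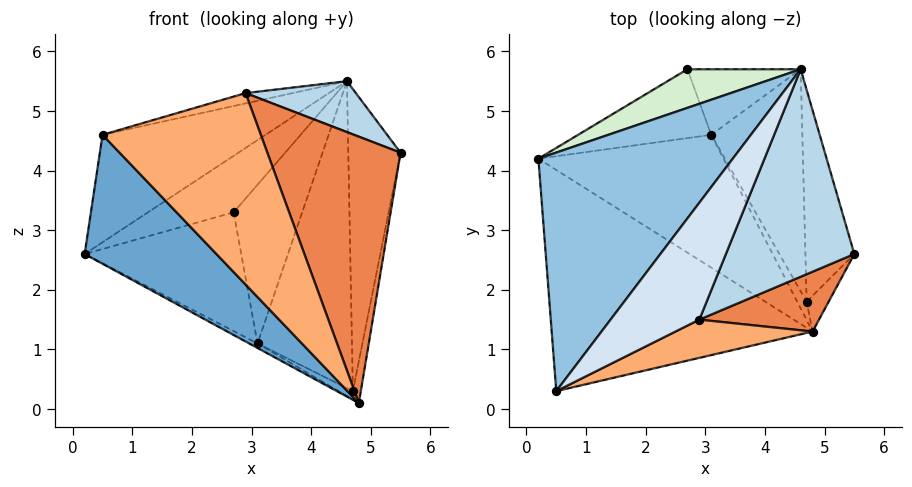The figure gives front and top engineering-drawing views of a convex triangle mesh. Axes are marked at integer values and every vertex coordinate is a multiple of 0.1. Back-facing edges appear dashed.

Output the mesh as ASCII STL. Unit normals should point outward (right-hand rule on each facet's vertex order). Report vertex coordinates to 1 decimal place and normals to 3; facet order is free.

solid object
 facet normal -0.618 -0.396 -0.679
  outer loop
   vertex 4.8 1.3 0.1
   vertex 0.5 0.3 4.6
   vertex 0.2 4.2 2.6
  endloop
 endfacet
 facet normal -0.595 0.330 0.733
  outer loop
   vertex 4.6 5.7 5.5
   vertex 0.2 4.2 2.6
   vertex 0.5 0.3 4.6
  endloop
 endfacet
 facet normal 0.429 -0.215 0.877
  outer loop
   vertex 2.9 1.5 5.3
   vertex 5.5 2.6 4.3
   vertex 4.6 5.7 5.5
  endloop
 endfacet
 facet normal -0.317 0.083 0.945
  outer loop
   vertex 2.9 1.5 5.3
   vertex 4.6 5.7 5.5
   vertex 0.5 0.3 4.6
  endloop
 endfacet
 facet normal 0.445 -0.874 0.196
  outer loop
   vertex 2.9 1.5 5.3
   vertex 4.8 1.3 0.1
   vertex 5.5 2.6 4.3
  endloop
 endfacet
 facet normal 0.397 -0.900 0.180
  outer loop
   vertex 2.9 1.5 5.3
   vertex 0.5 0.3 4.6
   vertex 4.8 1.3 0.1
  endloop
 endfacet
 facet normal -0.463 0.030 -0.886
  outer loop
   vertex 3.1 4.6 1.1
   vertex 4.8 1.3 0.1
   vertex 0.2 4.2 2.6
  endloop
 endfacet
 facet normal 0.928 0.282 -0.242
  outer loop
   vertex 4.7 1.8 0.3
   vertex 5.5 2.6 4.3
   vertex 4.8 1.3 0.1
  endloop
 endfacet
 facet normal 0.899 0.358 -0.251
  outer loop
   vertex 4.7 1.8 0.3
   vertex 4.6 5.7 5.5
   vertex 5.5 2.6 4.3
  endloop
 endfacet
 facet normal 0.269 0.404 -0.874
  outer loop
   vertex 4.7 1.8 0.3
   vertex 4.8 1.3 0.1
   vertex 3.1 4.6 1.1
  endloop
 endfacet
 facet normal 0.747 0.538 -0.389
  outer loop
   vertex 4.7 1.8 0.3
   vertex 3.1 4.6 1.1
   vertex 4.6 5.7 5.5
  endloop
 endfacet
 facet normal -0.547 0.691 0.472
  outer loop
   vertex 2.7 5.7 3.3
   vertex 0.2 4.2 2.6
   vertex 4.6 5.7 5.5
  endloop
 endfacet
 facet normal -0.354 0.809 -0.469
  outer loop
   vertex 2.7 5.7 3.3
   vertex 3.1 4.6 1.1
   vertex 0.2 4.2 2.6
  endloop
 endfacet
 facet normal 0.404 0.845 -0.349
  outer loop
   vertex 2.7 5.7 3.3
   vertex 4.6 5.7 5.5
   vertex 3.1 4.6 1.1
  endloop
 endfacet
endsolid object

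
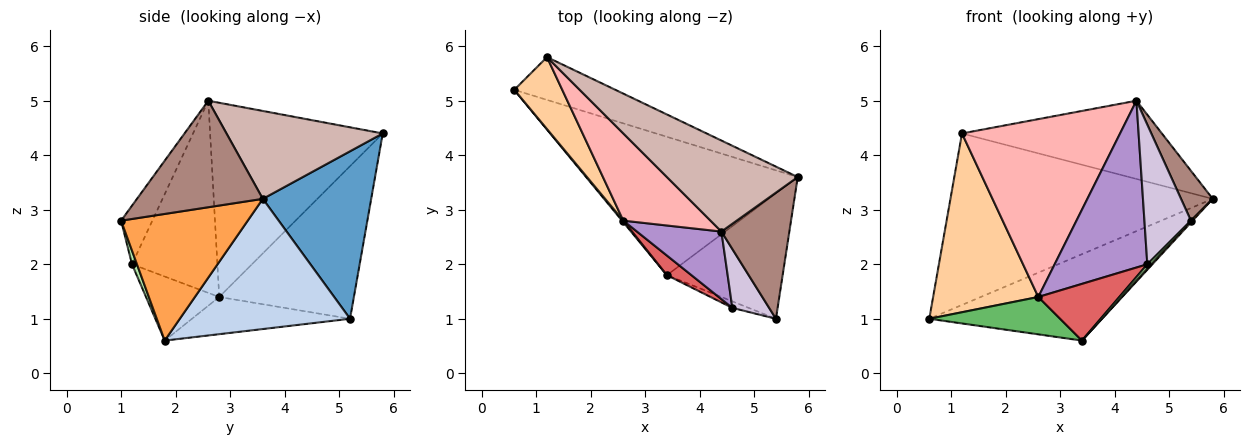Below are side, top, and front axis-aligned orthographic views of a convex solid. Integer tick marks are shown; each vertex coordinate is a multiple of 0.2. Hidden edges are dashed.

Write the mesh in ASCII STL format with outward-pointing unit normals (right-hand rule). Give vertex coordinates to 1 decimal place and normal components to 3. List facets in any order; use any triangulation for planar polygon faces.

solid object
 facet normal 0.372 0.901 -0.225
  outer loop
   vertex 1.2 5.8 4.4
   vertex 5.8 3.6 3.2
   vertex 0.6 5.2 1.0
  endloop
 endfacet
 facet normal 0.463 0.469 -0.752
  outer loop
   vertex 3.4 1.8 0.6
   vertex 0.6 5.2 1.0
   vertex 5.8 3.6 3.2
  endloop
 endfacet
 facet normal 0.738 -0.010 -0.675
  outer loop
   vertex 3.4 1.8 0.6
   vertex 5.8 3.6 3.2
   vertex 5.4 1.0 2.8
  endloop
 endfacet
 facet normal -0.765 -0.597 0.240
  outer loop
   vertex 2.6 2.8 1.4
   vertex 1.2 5.8 4.4
   vertex 0.6 5.2 1.0
  endloop
 endfacet
 facet normal -0.770 -0.637 0.027
  outer loop
   vertex 2.6 2.8 1.4
   vertex 0.6 5.2 1.0
   vertex 3.4 1.8 0.6
  endloop
 endfacet
 facet normal 0.570 -0.456 -0.684
  outer loop
   vertex 4.6 1.2 2.0
   vertex 3.4 1.8 0.6
   vertex 5.4 1.0 2.8
  endloop
 endfacet
 facet normal -0.649 -0.719 0.249
  outer loop
   vertex 4.6 1.2 2.0
   vertex 2.6 2.8 1.4
   vertex 3.4 1.8 0.6
  endloop
 endfacet
 facet normal -0.700 -0.641 0.314
  outer loop
   vertex 4.4 2.6 5.0
   vertex 1.2 5.8 4.4
   vertex 2.6 2.8 1.4
  endloop
 endfacet
 facet normal -0.649 -0.705 0.286
  outer loop
   vertex 4.4 2.6 5.0
   vertex 2.6 2.8 1.4
   vertex 4.6 1.2 2.0
  endloop
 endfacet
 facet normal -0.526 -0.783 0.330
  outer loop
   vertex 4.4 2.6 5.0
   vertex 4.6 1.2 2.0
   vertex 5.4 1.0 2.8
  endloop
 endfacet
 facet normal 0.825 -0.208 0.526
  outer loop
   vertex 4.4 2.6 5.0
   vertex 5.4 1.0 2.8
   vertex 5.8 3.6 3.2
  endloop
 endfacet
 facet normal 0.454 0.581 0.676
  outer loop
   vertex 4.4 2.6 5.0
   vertex 5.8 3.6 3.2
   vertex 1.2 5.8 4.4
  endloop
 endfacet
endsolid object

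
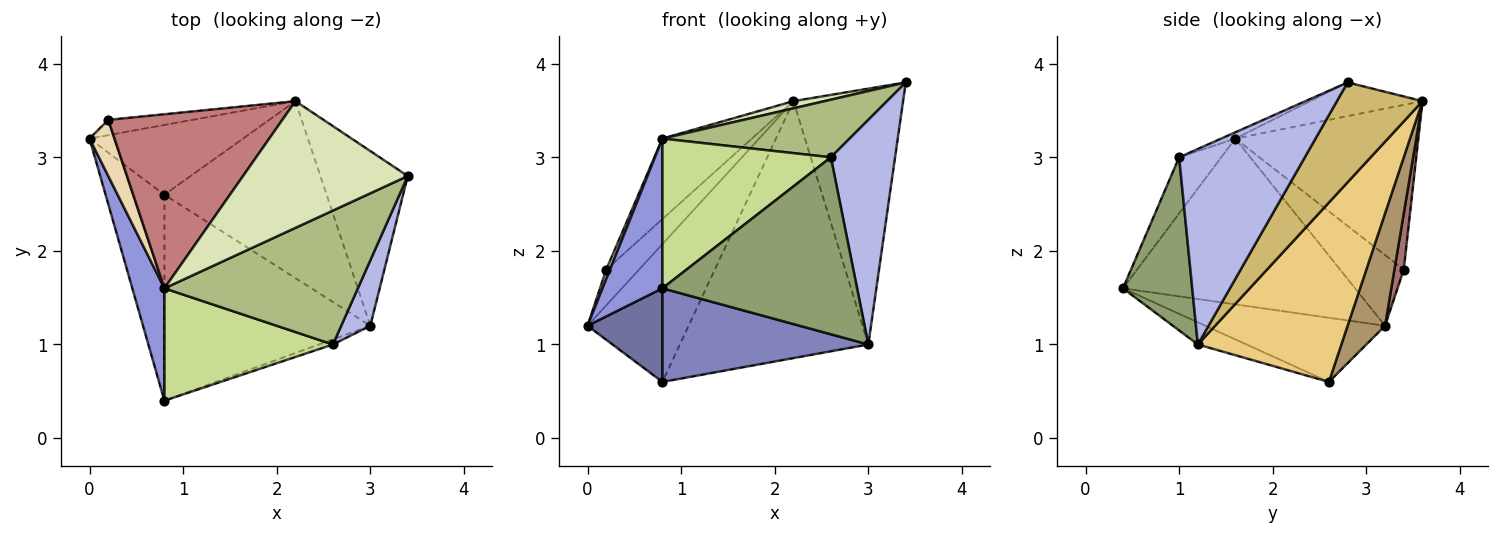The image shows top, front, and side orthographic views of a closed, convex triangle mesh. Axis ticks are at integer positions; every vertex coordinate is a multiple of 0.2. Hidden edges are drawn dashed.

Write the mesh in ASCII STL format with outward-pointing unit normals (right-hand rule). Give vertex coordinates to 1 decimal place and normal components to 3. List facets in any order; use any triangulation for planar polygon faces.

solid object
 facet normal -0.705 -0.294 -0.646
  outer loop
   vertex 0.8 2.6 0.6
   vertex 0.8 0.4 1.6
   vertex 0.0 3.2 1.2
  endloop
 endfacet
 facet normal -0.097 -0.412 -0.906
  outer loop
   vertex 3.0 1.2 1.0
   vertex 0.8 0.4 1.6
   vertex 0.8 2.6 0.6
  endloop
 endfacet
 facet normal -0.952 -0.246 0.184
  outer loop
   vertex 0.8 1.6 3.2
   vertex 0.0 3.2 1.2
   vertex 0.8 0.4 1.6
  endloop
 endfacet
 facet normal 0.883 -0.451 0.131
  outer loop
   vertex 2.6 1.0 3.0
   vertex 3.0 1.2 1.0
   vertex 3.4 2.8 3.8
  endloop
 endfacet
 facet normal 0.335 -0.942 -0.027
  outer loop
   vertex 2.6 1.0 3.0
   vertex 0.8 0.4 1.6
   vertex 3.0 1.2 1.0
  endloop
 endfacet
 facet normal -0.030 -0.395 0.918
  outer loop
   vertex 2.6 1.0 3.0
   vertex 3.4 2.8 3.8
   vertex 0.8 1.6 3.2
  endloop
 endfacet
 facet normal -0.196 -0.784 0.588
  outer loop
   vertex 2.6 1.0 3.0
   vertex 0.8 1.6 3.2
   vertex 0.8 0.4 1.6
  endloop
 endfacet
 facet normal -0.200 -0.056 0.978
  outer loop
   vertex 2.2 3.6 3.6
   vertex 0.8 1.6 3.2
   vertex 3.4 2.8 3.8
  endloop
 endfacet
 facet normal 0.314 0.847 -0.429
  outer loop
   vertex 2.2 3.6 3.6
   vertex 0.8 2.6 0.6
   vertex 0.0 3.2 1.2
  endloop
 endfacet
 facet normal 0.542 0.694 -0.474
  outer loop
   vertex 2.2 3.6 3.6
   vertex 3.4 2.8 3.8
   vertex 3.0 1.2 1.0
  endloop
 endfacet
 facet normal 0.531 0.698 -0.481
  outer loop
   vertex 2.2 3.6 3.6
   vertex 3.0 1.2 1.0
   vertex 0.8 2.6 0.6
  endloop
 endfacet
 facet normal -0.942 -0.055 0.332
  outer loop
   vertex 0.2 3.4 1.8
   vertex 0.0 3.2 1.2
   vertex 0.8 1.6 3.2
  endloop
 endfacet
 facet normal 0.254 0.889 -0.381
  outer loop
   vertex 0.2 3.4 1.8
   vertex 2.2 3.6 3.6
   vertex 0.0 3.2 1.2
  endloop
 endfacet
 facet normal -0.652 0.318 0.689
  outer loop
   vertex 0.2 3.4 1.8
   vertex 0.8 1.6 3.2
   vertex 2.2 3.6 3.6
  endloop
 endfacet
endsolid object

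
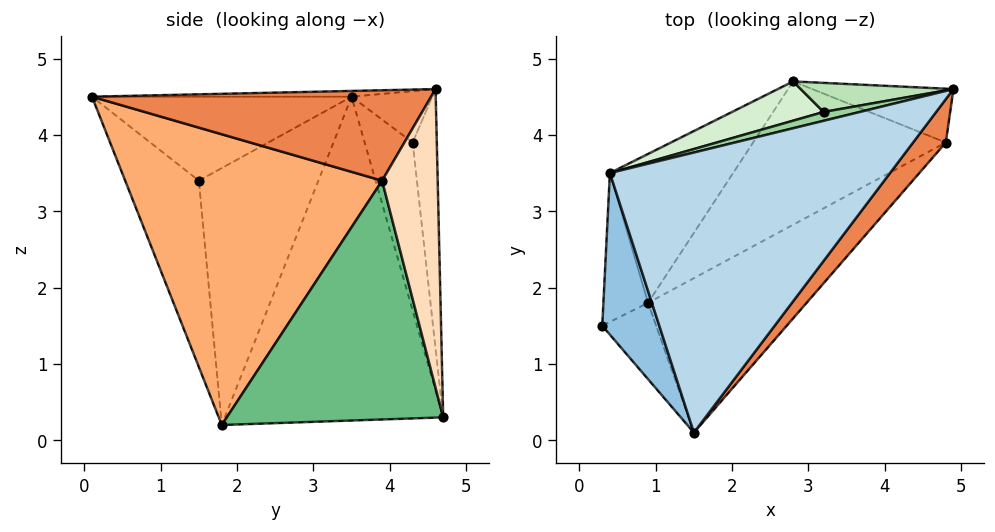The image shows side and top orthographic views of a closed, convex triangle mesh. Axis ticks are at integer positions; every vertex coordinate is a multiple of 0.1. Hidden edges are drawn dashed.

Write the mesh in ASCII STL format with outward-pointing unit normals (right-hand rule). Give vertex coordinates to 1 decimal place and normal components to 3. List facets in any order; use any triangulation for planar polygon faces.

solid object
 facet normal -0.665 -0.721 -0.192
  outer loop
   vertex 0.9 1.8 0.2
   vertex 1.5 0.1 4.5
   vertex 0.3 1.5 3.4
  endloop
 endfacet
 facet normal -0.799 -0.259 0.543
  outer loop
   vertex 0.4 3.5 4.5
   vertex 0.3 1.5 3.4
   vertex 1.5 0.1 4.5
  endloop
 endfacet
 facet normal -0.021 -0.007 1.000
  outer loop
   vertex 0.4 3.5 4.5
   vertex 1.5 0.1 4.5
   vertex 4.9 4.6 4.6
  endloop
 endfacet
 facet normal -0.975 0.142 -0.170
  outer loop
   vertex 0.4 3.5 4.5
   vertex 0.9 1.8 0.2
   vertex 0.3 1.5 3.4
  endloop
 endfacet
 facet normal 0.764 -0.583 0.277
  outer loop
   vertex 4.8 3.9 3.4
   vertex 4.9 4.6 4.6
   vertex 1.5 0.1 4.5
  endloop
 endfacet
 facet normal 0.652 -0.669 -0.356
  outer loop
   vertex 4.8 3.9 3.4
   vertex 1.5 0.1 4.5
   vertex 0.9 1.8 0.2
  endloop
 endfacet
 facet normal -0.793 0.530 -0.302
  outer loop
   vertex 2.8 4.7 0.3
   vertex 0.9 1.8 0.2
   vertex 0.4 3.5 4.5
  endloop
 endfacet
 facet normal 0.774 0.517 -0.366
  outer loop
   vertex 2.8 4.7 0.3
   vertex 4.9 4.6 4.6
   vertex 4.8 3.9 3.4
  endloop
 endfacet
 facet normal 0.699 -0.439 -0.564
  outer loop
   vertex 2.8 4.7 0.3
   vertex 4.8 3.9 3.4
   vertex 0.9 1.8 0.2
  endloop
 endfacet
 facet normal -0.238 0.957 0.167
  outer loop
   vertex 3.2 4.3 3.9
   vertex 0.4 3.5 4.5
   vertex 4.9 4.6 4.6
  endloop
 endfacet
 facet normal -0.225 0.965 0.132
  outer loop
   vertex 3.2 4.3 3.9
   vertex 4.9 4.6 4.6
   vertex 2.8 4.7 0.3
  endloop
 endfacet
 facet normal -0.246 0.960 0.134
  outer loop
   vertex 3.2 4.3 3.9
   vertex 2.8 4.7 0.3
   vertex 0.4 3.5 4.5
  endloop
 endfacet
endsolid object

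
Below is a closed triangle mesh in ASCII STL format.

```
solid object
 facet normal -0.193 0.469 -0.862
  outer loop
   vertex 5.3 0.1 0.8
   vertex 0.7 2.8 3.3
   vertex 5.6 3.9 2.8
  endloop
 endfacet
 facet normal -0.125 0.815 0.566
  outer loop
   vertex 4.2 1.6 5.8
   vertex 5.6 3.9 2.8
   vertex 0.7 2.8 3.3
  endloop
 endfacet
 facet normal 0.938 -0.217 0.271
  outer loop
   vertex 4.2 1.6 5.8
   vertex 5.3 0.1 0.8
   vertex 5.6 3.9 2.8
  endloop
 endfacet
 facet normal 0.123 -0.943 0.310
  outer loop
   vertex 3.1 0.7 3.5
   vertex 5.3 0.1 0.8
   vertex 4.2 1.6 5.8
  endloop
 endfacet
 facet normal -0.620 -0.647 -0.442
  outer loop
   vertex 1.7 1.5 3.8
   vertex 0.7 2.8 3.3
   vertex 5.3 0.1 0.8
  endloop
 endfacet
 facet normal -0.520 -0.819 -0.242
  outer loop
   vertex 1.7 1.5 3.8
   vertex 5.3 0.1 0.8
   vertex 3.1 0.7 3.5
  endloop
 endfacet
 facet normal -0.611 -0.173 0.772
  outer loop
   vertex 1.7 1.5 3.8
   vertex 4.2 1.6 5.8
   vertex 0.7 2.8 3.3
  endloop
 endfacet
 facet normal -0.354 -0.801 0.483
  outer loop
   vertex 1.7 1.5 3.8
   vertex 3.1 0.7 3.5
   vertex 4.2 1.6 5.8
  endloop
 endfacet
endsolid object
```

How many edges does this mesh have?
12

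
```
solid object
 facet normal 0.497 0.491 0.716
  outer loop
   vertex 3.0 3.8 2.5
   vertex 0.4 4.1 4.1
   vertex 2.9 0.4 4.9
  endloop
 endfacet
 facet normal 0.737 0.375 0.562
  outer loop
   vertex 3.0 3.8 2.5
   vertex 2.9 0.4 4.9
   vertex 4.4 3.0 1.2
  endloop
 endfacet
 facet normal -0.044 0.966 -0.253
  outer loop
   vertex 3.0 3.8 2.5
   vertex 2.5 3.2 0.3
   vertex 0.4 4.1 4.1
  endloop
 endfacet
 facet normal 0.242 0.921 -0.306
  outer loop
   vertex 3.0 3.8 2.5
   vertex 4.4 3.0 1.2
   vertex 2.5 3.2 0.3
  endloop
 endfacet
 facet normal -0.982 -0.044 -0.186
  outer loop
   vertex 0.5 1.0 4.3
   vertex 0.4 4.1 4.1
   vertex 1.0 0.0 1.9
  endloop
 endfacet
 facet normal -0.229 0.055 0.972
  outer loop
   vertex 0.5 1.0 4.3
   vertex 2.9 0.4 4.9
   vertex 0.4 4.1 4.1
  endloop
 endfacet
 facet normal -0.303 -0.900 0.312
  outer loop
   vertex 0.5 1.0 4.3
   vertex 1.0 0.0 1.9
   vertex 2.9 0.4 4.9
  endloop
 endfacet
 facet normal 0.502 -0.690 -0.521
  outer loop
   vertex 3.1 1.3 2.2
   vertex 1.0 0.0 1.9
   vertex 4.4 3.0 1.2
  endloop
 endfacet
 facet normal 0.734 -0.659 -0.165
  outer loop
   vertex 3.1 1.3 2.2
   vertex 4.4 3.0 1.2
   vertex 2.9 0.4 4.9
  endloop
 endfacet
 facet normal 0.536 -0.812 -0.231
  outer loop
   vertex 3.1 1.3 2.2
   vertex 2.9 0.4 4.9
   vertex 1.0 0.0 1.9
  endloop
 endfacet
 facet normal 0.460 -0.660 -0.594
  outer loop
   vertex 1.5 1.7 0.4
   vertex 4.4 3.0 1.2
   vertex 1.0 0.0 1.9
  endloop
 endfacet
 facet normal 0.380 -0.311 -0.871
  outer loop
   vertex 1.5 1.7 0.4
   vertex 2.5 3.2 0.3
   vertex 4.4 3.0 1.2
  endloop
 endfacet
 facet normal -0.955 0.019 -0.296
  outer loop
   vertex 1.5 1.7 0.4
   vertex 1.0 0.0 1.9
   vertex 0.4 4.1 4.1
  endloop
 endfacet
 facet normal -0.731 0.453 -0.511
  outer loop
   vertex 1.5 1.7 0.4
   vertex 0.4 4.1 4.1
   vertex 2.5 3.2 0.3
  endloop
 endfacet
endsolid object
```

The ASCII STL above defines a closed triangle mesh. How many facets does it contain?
14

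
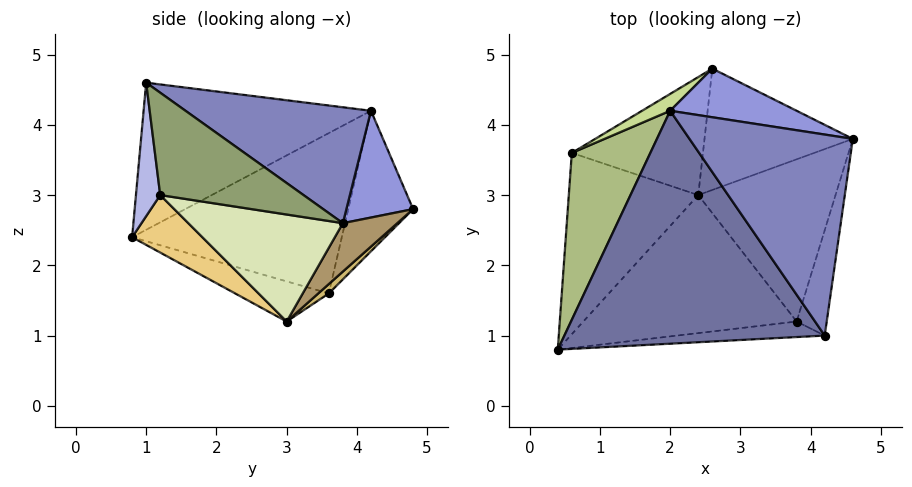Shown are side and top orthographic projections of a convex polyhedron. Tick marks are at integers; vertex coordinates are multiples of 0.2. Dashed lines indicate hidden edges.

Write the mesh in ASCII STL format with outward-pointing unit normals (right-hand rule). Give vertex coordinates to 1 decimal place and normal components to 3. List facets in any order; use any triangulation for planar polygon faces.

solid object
 facet normal -0.480 -0.224 0.849
  outer loop
   vertex 2.0 4.2 4.2
   vertex 0.4 0.8 2.4
   vertex 4.2 1.0 4.6
  endloop
 endfacet
 facet normal 0.518 0.447 0.729
  outer loop
   vertex 2.0 4.2 4.2
   vertex 4.2 1.0 4.6
   vertex 4.6 3.8 2.6
  endloop
 endfacet
 facet normal 0.426 0.751 0.504
  outer loop
   vertex 2.0 4.2 4.2
   vertex 4.6 3.8 2.6
   vertex 2.6 4.8 2.8
  endloop
 endfacet
 facet normal 0.143 -0.977 -0.158
  outer loop
   vertex 3.8 1.2 3.0
   vertex 4.2 1.0 4.6
   vertex 0.4 0.8 2.4
  endloop
 endfacet
 facet normal 0.909 -0.321 -0.267
  outer loop
   vertex 3.8 1.2 3.0
   vertex 4.6 3.8 2.6
   vertex 4.2 1.0 4.6
  endloop
 endfacet
 facet normal -0.882 0.186 0.432
  outer loop
   vertex 0.6 3.6 1.6
   vertex 0.4 0.8 2.4
   vertex 2.0 4.2 4.2
  endloop
 endfacet
 facet normal -0.560 0.821 0.112
  outer loop
   vertex 0.6 3.6 1.6
   vertex 2.0 4.2 4.2
   vertex 2.6 4.8 2.8
  endloop
 endfacet
 facet normal 0.587 -0.297 -0.753
  outer loop
   vertex 2.4 3.0 1.2
   vertex 4.6 3.8 2.6
   vertex 3.8 1.2 3.0
  endloop
 endfacet
 facet normal 0.241 0.630 -0.739
  outer loop
   vertex 2.4 3.0 1.2
   vertex 2.6 4.8 2.8
   vertex 4.6 3.8 2.6
  endloop
 endfacet
 facet normal 0.054 0.660 -0.749
  outer loop
   vertex 2.4 3.0 1.2
   vertex 0.6 3.6 1.6
   vertex 2.6 4.8 2.8
  endloop
 endfacet
 facet normal 0.207 -0.607 -0.768
  outer loop
   vertex 2.4 3.0 1.2
   vertex 3.8 1.2 3.0
   vertex 0.4 0.8 2.4
  endloop
 endfacet
 facet normal -0.287 -0.244 -0.926
  outer loop
   vertex 2.4 3.0 1.2
   vertex 0.4 0.8 2.4
   vertex 0.6 3.6 1.6
  endloop
 endfacet
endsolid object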